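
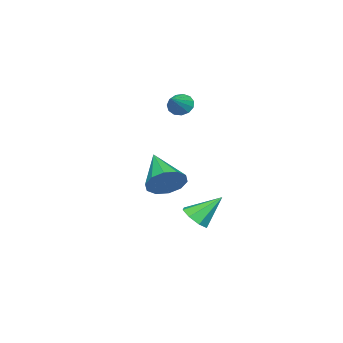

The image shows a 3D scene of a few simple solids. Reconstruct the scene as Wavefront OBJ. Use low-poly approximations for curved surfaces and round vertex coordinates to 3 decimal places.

v -0.808 2.275 -2.304
v -0.254 2.774 -2.389
v -1.452 3.185 -1.156
v -0.703 2.885 -2.728
v -1.214 2.638 -2.82
v -1.487 2.179 -2.609
v -1.362 1.776 -2.219
v -0.913 1.666 -1.88
v -0.402 1.912 -1.788
v -0.13 2.371 -1.999
v 1.231 2.117 0.308
v 1.948 1.862 0.789
v 0.089 0.803 1.312
v 1.701 2.282 1.057
v 1.275 2.639 1.04
v 0.832 2.796 0.742
v 0.541 2.695 0.279
v 0.515 2.372 -0.173
v 0.761 1.952 -0.442
v 1.188 1.595 -0.424
v 1.63 1.437 -0.127
v 1.921 1.539 0.336
v -2.313 0.66 3.459
v -2.038 0.238 3.115
v -1.287 0.82 4.081
v -1.989 0.539 2.956
v -2.042 0.878 2.957
v -2.182 1.148 3.118
v -2.363 1.264 3.386
v -2.528 1.188 3.678
v -2.624 0.944 3.9
v -2.622 0.61 3.982
v -2.522 0.292 3.898
v -2.355 0.091 3.675
v -2.175 0.071 3.383
f 2 1 4
f 2 4 3
f 4 1 5
f 4 5 3
f 5 1 6
f 5 6 3
f 6 1 7
f 6 7 3
f 7 1 8
f 7 8 3
f 8 1 9
f 8 9 3
f 9 1 10
f 9 10 3
f 10 1 2
f 10 2 3
f 12 11 14
f 12 14 13
f 14 11 15
f 14 15 13
f 15 11 16
f 15 16 13
f 16 11 17
f 16 17 13
f 17 11 18
f 17 18 13
f 18 11 19
f 18 19 13
f 19 11 20
f 19 20 13
f 20 11 21
f 20 21 13
f 21 11 22
f 21 22 13
f 22 11 12
f 22 12 13
f 24 23 26
f 24 26 25
f 26 23 27
f 26 27 25
f 27 23 28
f 27 28 25
f 28 23 29
f 28 29 25
f 29 23 30
f 29 30 25
f 30 23 31
f 30 31 25
f 31 23 32
f 31 32 25
f 32 23 33
f 32 33 25
f 33 23 34
f 33 34 25
f 34 23 35
f 34 35 25
f 35 23 24
f 35 24 25



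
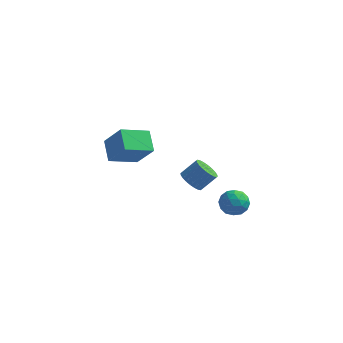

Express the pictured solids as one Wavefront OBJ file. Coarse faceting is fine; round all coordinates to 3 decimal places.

v 4.287 -3.17 -3.343
v 4.703 -3.635 -2.59
v 3.237 -4.345 -3.49
v 3.653 -4.81 -2.737
v 3.158 -3.98 -2.586
v 3.807 -3.254 -2.495
v 4.133 -4.726 -3.585
v 4.782 -4 -3.494
v 4.607 -4.597 -2.739
v 4.005 -4.136 -2.122
v 3.935 -3.844 -3.958
v 3.333 -3.383 -3.341
v 4.587 -3.3 -2.954
v 3.353 -4.68 -3.126
v 3.062 -4.193 -3.038
v 3.307 -4.466 -2.595
v 4.061 -3.075 -2.898
v 4.305 -3.349 -2.455
v 3.397 -3.552 -2.453
v 3.635 -4.631 -3.625
v 3.879 -4.905 -3.182
v 4.633 -3.514 -3.485
v 4.878 -3.787 -3.042
v 4.543 -4.428 -3.627
v 4.775 -4.138 -2.599
v 4.158 -4.829 -2.685
v 4.44 -4.779 -3.183
v 4.822 -4.353 -3.13
v 4.421 -3.867 -2.236
v 3.804 -4.558 -2.322
v 3.513 -4.07 -2.234
v 3.895 -3.643 -2.18
v 4.365 -4.433 -2.324
v 4.136 -3.422 -3.758
v 3.519 -4.113 -3.844
v 4.045 -4.337 -3.9
v 4.427 -3.91 -3.846
v 3.782 -3.151 -3.395
v 3.165 -3.842 -3.481
v 3.118 -3.627 -2.95
v 3.5 -3.201 -2.897
v 3.575 -3.547 -3.756
v -3.246 -2.757 -0.758
v -3.94 -1.556 0.098
v -4.492 -2.306 -2.4
v -5.186 -1.105 -1.544
v -1.854 -1.455 -1.456
v -2.548 -0.254 -0.6
v -3.1 -1.004 -3.098
v -3.794 0.197 -2.242
v 1.033 -3.12 -2.432
v 1.477 -3.866 -2.372
v 2.29 -3.306 -1.408
v 1.847 -2.56 -1.468
v 1.652 -3.705 -2.614
v 2.465 -3.144 -1.65
v 1.733 -3.454 -2.828
v 2.546 -2.894 -1.864
v 1.707 -3.152 -2.982
v 2.52 -2.592 -2.017
v 1.579 -2.846 -3.052
v 2.392 -2.286 -2.088
v 1.368 -2.581 -3.027
v 2.181 -2.021 -2.063
v 1.106 -2.398 -2.913
v 1.919 -1.838 -1.948
v 0.833 -2.326 -2.725
v 1.646 -1.765 -1.76
v 0.59 -2.374 -2.492
v 1.403 -1.814 -1.528
v 0.415 -2.536 -2.25
v 1.228 -1.975 -1.286
v 0.334 -2.786 -2.036
v 1.147 -2.226 -1.072
v 0.36 -3.088 -1.883
v 1.173 -2.528 -0.918
v 0.488 -3.394 -1.812
v 1.301 -2.834 -0.848
v 0.699 -3.659 -1.837
v 1.512 -3.099 -0.873
v 0.961 -3.842 -1.952
v 1.774 -3.282 -0.987
v 1.234 -3.915 -2.14
v 2.047 -3.354 -1.175
f 1 38 17
f 38 12 41
f 17 41 6
f 38 41 17
f 1 17 13
f 17 6 18
f 13 18 2
f 17 18 13
f 1 13 22
f 13 2 23
f 22 23 8
f 13 23 22
f 1 22 34
f 22 8 37
f 34 37 11
f 22 37 34
f 1 34 38
f 34 11 42
f 38 42 12
f 34 42 38
f 2 18 29
f 18 6 32
f 29 32 10
f 18 32 29
f 6 41 19
f 41 12 40
f 19 40 5
f 41 40 19
f 12 42 39
f 42 11 35
f 39 35 3
f 42 35 39
f 11 37 36
f 37 8 24
f 36 24 7
f 37 24 36
f 8 23 28
f 23 2 25
f 28 25 9
f 23 25 28
f 4 30 16
f 30 10 31
f 16 31 5
f 30 31 16
f 4 16 14
f 16 5 15
f 14 15 3
f 16 15 14
f 4 14 21
f 14 3 20
f 21 20 7
f 14 20 21
f 4 21 26
f 21 7 27
f 26 27 9
f 21 27 26
f 4 26 30
f 26 9 33
f 30 33 10
f 26 33 30
f 5 31 19
f 31 10 32
f 19 32 6
f 31 32 19
f 3 15 39
f 15 5 40
f 39 40 12
f 15 40 39
f 7 20 36
f 20 3 35
f 36 35 11
f 20 35 36
f 9 27 28
f 27 7 24
f 28 24 8
f 27 24 28
f 10 33 29
f 33 9 25
f 29 25 2
f 33 25 29
f 44 46 43
f 47 44 43
f 43 46 45
f 45 47 43
f 44 50 46
f 48 44 47
f 48 50 44
f 46 50 45
f 49 47 45
f 45 50 49
f 49 48 47
f 50 48 49
f 52 51 55
f 52 55 53
f 53 55 56
f 53 56 54
f 55 51 57
f 55 57 56
f 56 57 58
f 56 58 54
f 57 51 59
f 57 59 58
f 58 59 60
f 58 60 54
f 59 51 61
f 59 61 60
f 60 61 62
f 60 62 54
f 61 51 63
f 61 63 62
f 62 63 64
f 62 64 54
f 63 51 65
f 63 65 64
f 64 65 66
f 64 66 54
f 65 51 67
f 65 67 66
f 66 67 68
f 66 68 54
f 67 51 69
f 67 69 68
f 68 69 70
f 68 70 54
f 69 51 71
f 69 71 70
f 70 71 72
f 70 72 54
f 71 51 73
f 71 73 72
f 72 73 74
f 72 74 54
f 73 51 75
f 73 75 74
f 74 75 76
f 74 76 54
f 75 51 77
f 75 77 76
f 76 77 78
f 76 78 54
f 77 51 79
f 77 79 78
f 78 79 80
f 78 80 54
f 79 51 81
f 79 81 80
f 80 81 82
f 80 82 54
f 81 51 83
f 81 83 82
f 82 83 84
f 82 84 54
f 83 51 52
f 83 52 84
f 84 52 53
f 84 53 54



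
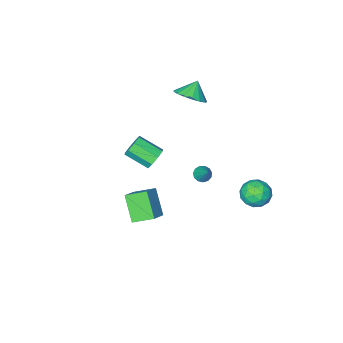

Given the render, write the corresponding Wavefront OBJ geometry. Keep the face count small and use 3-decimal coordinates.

v -2.739 -0.76 -3.924
v -2.529 -0.409 -4.292
v -2.441 0.22 -2.816
v -2.83 -0.342 -4.27
v -3.103 -0.408 -4.138
v -3.26 -0.585 -3.939
v -3.252 -0.819 -3.735
v -3.081 -1.033 -3.591
v -2.801 -1.161 -3.553
v -2.502 -1.162 -3.633
v -2.278 -1.035 -3.806
v -2.2 -0.821 -4.016
v -2.294 -0.588 -4.197
v 2.239 2.026 2.36
v 2.573 1.867 1.753
v 3.315 0.754 2.454
v 2.981 0.914 3.06
v 2.843 2.234 2.05
v 3.585 1.121 2.75
v 2.76 2.479 2.527
v 3.502 1.366 3.228
v 2.371 2.459 2.907
v 3.113 1.346 3.608
v 1.905 2.186 2.966
v 2.647 1.073 3.667
v 1.635 1.819 2.67
v 2.377 0.706 3.37
v 1.718 1.574 2.192
v 2.46 0.461 2.893
v 2.107 1.594 1.812
v 2.849 0.481 2.513
v -3.393 3.925 -3.437
v -2.618 3.531 -3.036
v -4.302 3.089 -2.504
v -3.527 2.695 -2.103
v -3.724 3.619 -1.956
v -3.162 4.136 -2.533
v -3.758 2.484 -3.007
v -3.196 3.001 -3.584
v -2.844 2.64 -2.771
v -2.823 3.342 -2.121
v -4.097 3.278 -3.419
v -4.076 3.98 -2.769
v -2.926 3.802 -3.319
v -3.994 2.818 -2.221
v -4.11 3.362 -2.135
v -3.655 3.13 -1.899
v -3.245 4.157 -3.023
v -2.79 3.926 -2.787
v -3.44 3.978 -2.152
v -4.13 2.694 -2.753
v -3.675 2.463 -2.517
v -3.265 3.49 -3.641
v -2.81 3.258 -3.405
v -3.48 2.642 -3.388
v -2.603 3.046 -2.927
v -3.138 2.554 -2.378
v -3.273 2.43 -2.91
v -2.943 2.734 -3.249
v -2.591 3.459 -2.545
v -3.125 2.967 -1.996
v -3.241 3.511 -1.91
v -2.91 3.815 -2.249
v -2.724 2.935 -2.389
v -3.795 3.653 -3.544
v -4.329 3.161 -2.995
v -4.01 2.805 -3.291
v -3.679 3.109 -3.63
v -3.782 4.066 -3.162
v -4.317 3.574 -2.613
v -3.977 3.886 -2.291
v -3.647 4.19 -2.63
v -4.196 3.685 -3.151
v 2.92 3.746 -0.737
v 2.639 2.635 0.532
v 3.867 4.346 -0.002
v 3.586 3.234 1.267
v 3.794 2.966 -1.227
v 3.513 1.854 0.042
v 4.741 3.565 -0.492
v 4.46 2.454 0.777
v -2.368 -1.501 2.709
v -1.625 -2.023 3.128
v -3.032 -1.739 3.591
v -1.561 -1.58 3.295
v -1.683 -1.118 3.328
v -1.961 -0.744 3.22
v -2.332 -0.543 2.994
v -2.712 -0.562 2.703
v -3.012 -0.796 2.413
v -3.165 -1.191 2.191
v -3.136 -1.658 2.088
v -2.93 -2.088 2.127
v -2.596 -2.384 2.299
v -2.209 -2.478 2.565
v -1.859 -2.348 2.864
f 2 1 4
f 2 4 3
f 4 1 5
f 4 5 3
f 5 1 6
f 5 6 3
f 6 1 7
f 6 7 3
f 7 1 8
f 7 8 3
f 8 1 9
f 8 9 3
f 9 1 10
f 9 10 3
f 10 1 11
f 10 11 3
f 11 1 12
f 11 12 3
f 12 1 13
f 12 13 3
f 13 1 2
f 13 2 3
f 15 14 18
f 15 18 16
f 16 18 19
f 16 19 17
f 18 14 20
f 18 20 19
f 19 20 21
f 19 21 17
f 20 14 22
f 20 22 21
f 21 22 23
f 21 23 17
f 22 14 24
f 22 24 23
f 23 24 25
f 23 25 17
f 24 14 26
f 24 26 25
f 25 26 27
f 25 27 17
f 26 14 28
f 26 28 27
f 27 28 29
f 27 29 17
f 28 14 30
f 28 30 29
f 29 30 31
f 29 31 17
f 30 14 15
f 30 15 31
f 31 15 16
f 31 16 17
f 32 69 48
f 69 43 72
f 48 72 37
f 69 72 48
f 32 48 44
f 48 37 49
f 44 49 33
f 48 49 44
f 32 44 53
f 44 33 54
f 53 54 39
f 44 54 53
f 32 53 65
f 53 39 68
f 65 68 42
f 53 68 65
f 32 65 69
f 65 42 73
f 69 73 43
f 65 73 69
f 33 49 60
f 49 37 63
f 60 63 41
f 49 63 60
f 37 72 50
f 72 43 71
f 50 71 36
f 72 71 50
f 43 73 70
f 73 42 66
f 70 66 34
f 73 66 70
f 42 68 67
f 68 39 55
f 67 55 38
f 68 55 67
f 39 54 59
f 54 33 56
f 59 56 40
f 54 56 59
f 35 61 47
f 61 41 62
f 47 62 36
f 61 62 47
f 35 47 45
f 47 36 46
f 45 46 34
f 47 46 45
f 35 45 52
f 45 34 51
f 52 51 38
f 45 51 52
f 35 52 57
f 52 38 58
f 57 58 40
f 52 58 57
f 35 57 61
f 57 40 64
f 61 64 41
f 57 64 61
f 36 62 50
f 62 41 63
f 50 63 37
f 62 63 50
f 34 46 70
f 46 36 71
f 70 71 43
f 46 71 70
f 38 51 67
f 51 34 66
f 67 66 42
f 51 66 67
f 40 58 59
f 58 38 55
f 59 55 39
f 58 55 59
f 41 64 60
f 64 40 56
f 60 56 33
f 64 56 60
f 75 77 74
f 78 75 74
f 74 77 76
f 76 78 74
f 75 81 77
f 79 75 78
f 79 81 75
f 77 81 76
f 80 78 76
f 76 81 80
f 80 79 78
f 81 79 80
f 83 82 85
f 83 85 84
f 85 82 86
f 85 86 84
f 86 82 87
f 86 87 84
f 87 82 88
f 87 88 84
f 88 82 89
f 88 89 84
f 89 82 90
f 89 90 84
f 90 82 91
f 90 91 84
f 91 82 92
f 91 92 84
f 92 82 93
f 92 93 84
f 93 82 94
f 93 94 84
f 94 82 95
f 94 95 84
f 95 82 96
f 95 96 84
f 96 82 83
f 96 83 84



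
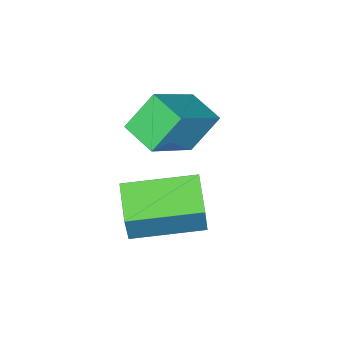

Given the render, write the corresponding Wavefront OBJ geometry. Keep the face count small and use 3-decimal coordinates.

v -0.777 1.757 -1.258
v -0.377 1.991 -0
v -0.082 2.487 -1.615
v 0.318 2.722 -0.358
v 0.502 0.458 -1.422
v 0.902 0.693 -0.165
v 1.197 1.189 -1.78
v 1.597 1.423 -0.522
v -1.917 0.579 0.929
v -0.501 0.558 2.057
v -1.755 1.517 0.743
v -0.339 1.496 1.87
v -1.221 0.284 0.05
v 0.195 0.263 1.177
v -1.059 1.222 -0.137
v 0.357 1.201 0.991
f 2 4 1
f 5 2 1
f 1 4 3
f 3 5 1
f 2 8 4
f 6 2 5
f 6 8 2
f 4 8 3
f 7 5 3
f 3 8 7
f 7 6 5
f 8 6 7
f 10 12 9
f 13 10 9
f 9 12 11
f 11 13 9
f 10 16 12
f 14 10 13
f 14 16 10
f 12 16 11
f 15 13 11
f 11 16 15
f 15 14 13
f 16 14 15



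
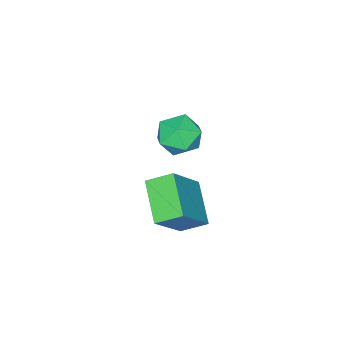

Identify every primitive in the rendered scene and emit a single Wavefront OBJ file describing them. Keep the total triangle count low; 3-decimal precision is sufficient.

v 3.121 0.641 0.017
v 2.177 -0.614 0.856
v 2.537 1.414 0.516
v 1.593 0.159 1.355
v 4.487 0.661 1.585
v 3.543 -0.594 2.424
v 3.903 1.434 2.084
v 2.959 0.179 2.923
v -0.832 -1.772 1.26
v -0.075 -2.28 1.642
v -0.905 -2.8 0.038
v -0.148 -3.308 0.42
v -1.025 -3.312 0.875
v -0.98 -2.676 1.63
v 0 -2.404 0.05
v 0.045 -1.768 0.805
v 0.439 -2.67 0.894
v -0.195 -3.231 1.404
v -0.785 -1.849 0.276
v -1.419 -2.41 0.786
f 2 4 1
f 5 2 1
f 1 4 3
f 3 5 1
f 2 8 4
f 6 2 5
f 6 8 2
f 4 8 3
f 7 5 3
f 3 8 7
f 7 6 5
f 8 6 7
f 9 20 14
f 9 14 10
f 9 10 16
f 9 16 19
f 9 19 20
f 10 14 18
f 14 20 13
f 20 19 11
f 19 16 15
f 16 10 17
f 12 18 13
f 12 13 11
f 12 11 15
f 12 15 17
f 12 17 18
f 13 18 14
f 11 13 20
f 15 11 19
f 17 15 16
f 18 17 10



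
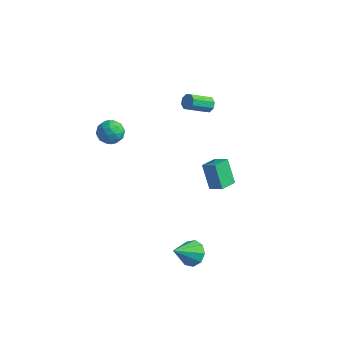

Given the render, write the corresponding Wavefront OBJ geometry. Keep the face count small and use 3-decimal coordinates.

v 4.054 -2.895 -3.476
v 4.42 -2.465 -2.895
v 3.626 -4.085 -2.324
v 3.889 -2.314 -2.937
v 3.435 -2.435 -3.23
v 3.27 -2.771 -3.639
v 3.473 -3.166 -3.971
v 3.947 -3.434 -4.072
v 4.472 -3.45 -3.893
v 4.801 -3.206 -3.52
v 4.78 -2.817 -3.126
v 0.518 4.516 1.413
v 0.882 4.564 1.78
v 0.207 3.473 2.595
v -0.158 3.424 2.227
v 0.57 4.804 1.842
v -0.105 3.713 2.657
v 0.228 4.874 1.653
v -0.448 3.783 2.467
v 0.055 4.735 1.322
v -0.621 3.644 2.137
v 0.153 4.467 1.045
v -0.522 3.376 1.86
v 0.465 4.227 0.983
v -0.21 3.136 1.798
v 0.808 4.157 1.173
v 0.132 3.066 1.987
v 0.981 4.296 1.503
v 0.305 3.205 2.318
v -2.764 -0.99 2.416
v -2.324 -0.938 3.094
v -1.756 -1.562 1.806
v -1.316 -1.51 2.484
v -1.948 -2.015 2.449
v -2.571 -1.661 2.826
v -1.509 -0.839 2.074
v -2.132 -0.485 2.451
v -1.548 -0.845 2.882
v -1.82 -1.571 3.114
v -2.26 -0.929 1.786
v -2.532 -1.655 2.018
v -2.633 -0.914 2.809
v -1.447 -1.586 2.091
v -1.819 -1.883 2.071
v -1.561 -1.852 2.469
v -2.778 -1.339 2.651
v -2.519 -1.308 3.05
v -2.298 -1.941 2.67
v -1.561 -1.192 1.85
v -1.302 -1.161 2.249
v -2.519 -0.648 2.431
v -2.261 -0.617 2.829
v -1.782 -0.559 2.23
v -1.918 -0.829 3.083
v -1.325 -1.165 2.724
v -1.439 -0.77 2.483
v -1.805 -0.563 2.705
v -2.078 -1.256 3.219
v -1.485 -1.592 2.86
v -1.857 -1.888 2.84
v -2.223 -1.681 3.062
v -1.622 -1.201 3.095
v -2.595 -0.908 2.04
v -2.002 -1.244 1.681
v -1.857 -0.819 1.838
v -2.223 -0.612 2.06
v -2.755 -1.335 2.176
v -2.162 -1.671 1.817
v -2.275 -1.937 2.195
v -2.641 -1.73 2.417
v -2.458 -1.299 1.805
v 2.034 2.201 -3.479
v 1.279 2.654 -2.119
v 2.215 3.257 -3.73
v 1.46 3.709 -2.37
v 2.86 2.171 -3.01
v 2.105 2.623 -1.65
v 3.041 3.226 -3.261
v 2.286 3.679 -1.901
f 2 1 4
f 2 4 3
f 4 1 5
f 4 5 3
f 5 1 6
f 5 6 3
f 6 1 7
f 6 7 3
f 7 1 8
f 7 8 3
f 8 1 9
f 8 9 3
f 9 1 10
f 9 10 3
f 10 1 11
f 10 11 3
f 11 1 2
f 11 2 3
f 13 12 16
f 13 16 14
f 14 16 17
f 14 17 15
f 16 12 18
f 16 18 17
f 17 18 19
f 17 19 15
f 18 12 20
f 18 20 19
f 19 20 21
f 19 21 15
f 20 12 22
f 20 22 21
f 21 22 23
f 21 23 15
f 22 12 24
f 22 24 23
f 23 24 25
f 23 25 15
f 24 12 26
f 24 26 25
f 25 26 27
f 25 27 15
f 26 12 28
f 26 28 27
f 27 28 29
f 27 29 15
f 28 12 13
f 28 13 29
f 29 13 14
f 29 14 15
f 30 67 46
f 67 41 70
f 46 70 35
f 67 70 46
f 30 46 42
f 46 35 47
f 42 47 31
f 46 47 42
f 30 42 51
f 42 31 52
f 51 52 37
f 42 52 51
f 30 51 63
f 51 37 66
f 63 66 40
f 51 66 63
f 30 63 67
f 63 40 71
f 67 71 41
f 63 71 67
f 31 47 58
f 47 35 61
f 58 61 39
f 47 61 58
f 35 70 48
f 70 41 69
f 48 69 34
f 70 69 48
f 41 71 68
f 71 40 64
f 68 64 32
f 71 64 68
f 40 66 65
f 66 37 53
f 65 53 36
f 66 53 65
f 37 52 57
f 52 31 54
f 57 54 38
f 52 54 57
f 33 59 45
f 59 39 60
f 45 60 34
f 59 60 45
f 33 45 43
f 45 34 44
f 43 44 32
f 45 44 43
f 33 43 50
f 43 32 49
f 50 49 36
f 43 49 50
f 33 50 55
f 50 36 56
f 55 56 38
f 50 56 55
f 33 55 59
f 55 38 62
f 59 62 39
f 55 62 59
f 34 60 48
f 60 39 61
f 48 61 35
f 60 61 48
f 32 44 68
f 44 34 69
f 68 69 41
f 44 69 68
f 36 49 65
f 49 32 64
f 65 64 40
f 49 64 65
f 38 56 57
f 56 36 53
f 57 53 37
f 56 53 57
f 39 62 58
f 62 38 54
f 58 54 31
f 62 54 58
f 73 75 72
f 76 73 72
f 72 75 74
f 74 76 72
f 73 79 75
f 77 73 76
f 77 79 73
f 75 79 74
f 78 76 74
f 74 79 78
f 78 77 76
f 79 77 78



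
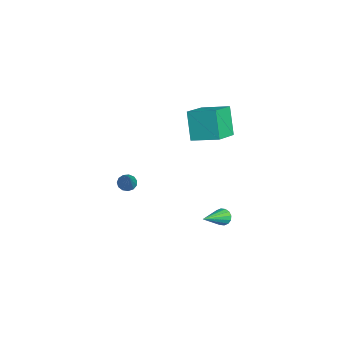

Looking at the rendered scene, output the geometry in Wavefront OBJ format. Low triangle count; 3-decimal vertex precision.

v 3.393 4.079 -2.965
v 3.652 4.487 -2.722
v 4.547 2.781 -2.015
v 3.44 4.423 -2.551
v 3.215 4.268 -2.491
v 3.039 4.062 -2.558
v 2.957 3.861 -2.734
v 2.992 3.718 -2.972
v 3.134 3.672 -3.208
v 3.346 3.735 -3.378
v 3.571 3.891 -3.439
v 3.747 4.097 -3.372
v 3.829 4.298 -3.196
v 3.794 4.441 -2.958
v 2.456 -0.801 -0.185
v 2.803 -0.528 -0.478
v 3.824 -0.919 1.325
v 2.648 -0.326 -0.321
v 2.432 -0.275 -0.122
v 2.224 -0.391 0.058
v 2.089 -0.637 0.161
v 2.071 -0.935 0.154
v 2.175 -1.19 0.039
v 2.369 -1.322 -0.146
v 2.59 -1.288 -0.344
v 2.769 -1.1 -0.491
v 2.848 -0.816 -0.541
v 1.784 3.458 2.428
v 0.876 3.44 4.017
v 2.565 4.788 2.89
v 1.657 4.77 4.479
v 3.123 2.41 3.181
v 2.215 2.392 4.77
v 3.904 3.74 3.643
v 2.996 3.722 5.232
f 2 1 4
f 2 4 3
f 4 1 5
f 4 5 3
f 5 1 6
f 5 6 3
f 6 1 7
f 6 7 3
f 7 1 8
f 7 8 3
f 8 1 9
f 8 9 3
f 9 1 10
f 9 10 3
f 10 1 11
f 10 11 3
f 11 1 12
f 11 12 3
f 12 1 13
f 12 13 3
f 13 1 14
f 13 14 3
f 14 1 2
f 14 2 3
f 16 15 18
f 16 18 17
f 18 15 19
f 18 19 17
f 19 15 20
f 19 20 17
f 20 15 21
f 20 21 17
f 21 15 22
f 21 22 17
f 22 15 23
f 22 23 17
f 23 15 24
f 23 24 17
f 24 15 25
f 24 25 17
f 25 15 26
f 25 26 17
f 26 15 27
f 26 27 17
f 27 15 16
f 27 16 17
f 29 31 28
f 32 29 28
f 28 31 30
f 30 32 28
f 29 35 31
f 33 29 32
f 33 35 29
f 31 35 30
f 34 32 30
f 30 35 34
f 34 33 32
f 35 33 34



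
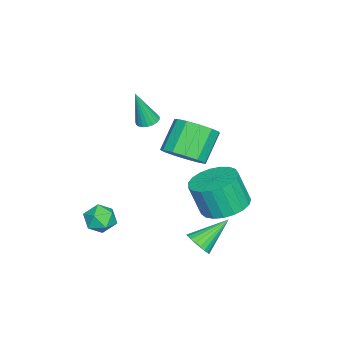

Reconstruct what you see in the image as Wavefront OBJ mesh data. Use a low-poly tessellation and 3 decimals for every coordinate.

v 0.735 0.867 -3.762
v 1.084 1.362 -3.894
v -0.215 1.793 -2.798
v 0.905 1.371 -4.08
v 0.696 1.294 -4.21
v 0.495 1.142 -4.263
v 0.334 0.943 -4.229
v 0.243 0.731 -4.115
v 0.237 0.542 -3.939
v 0.317 0.409 -3.733
v 0.47 0.356 -3.532
v 0.667 0.391 -3.371
v 0.877 0.508 -3.277
v 1.062 0.687 -3.267
v 1.19 0.897 -3.343
v 1.24 1.103 -3.491
v 1.202 1.267 -3.686
v -0.141 -0.005 0.473
v 0.533 0.297 1.038
v -0.505 0.528 2.152
v -1.179 0.225 1.587
v 0.353 0.719 0.784
v -0.685 0.949 1.898
v 0.016 0.911 0.431
v -1.021 1.141 1.545
v -0.37 0.811 0.091
v -1.408 1.042 1.205
v -0.684 0.453 -0.127
v -1.722 0.683 0.987
v -0.826 -0.051 -0.155
v -1.863 0.179 0.959
v -0.75 -0.54 0.016
v -1.788 -0.31 1.131
v -0.481 -0.859 0.333
v -1.519 -0.629 1.447
v -0.104 -0.908 0.694
v -1.142 -0.678 1.808
v 0.261 -0.669 0.985
v -0.777 -0.439 2.099
v 0.498 -0.22 1.113
v -0.539 0.01 2.227
v 1.302 -2.37 -2.285
v 1.809 -2.441 -2.8
v 0.731 -3.299 -2.72
v 1.238 -3.37 -3.235
v 1.401 -3.511 -2.542
v 1.755 -2.937 -2.273
v 0.785 -2.803 -3.247
v 1.139 -2.229 -2.978
v 1.49 -2.708 -3.394
v 1.87 -3.146 -2.958
v 0.67 -2.594 -2.562
v 1.05 -3.032 -2.126
v -3.928 -2.719 -0.433
v -3.624 -3.101 -0.58
v -3.652 -3.141 1.233
v -3.487 -2.94 -0.562
v -3.426 -2.741 -0.521
v -3.453 -2.538 -0.466
v -3.561 -2.366 -0.404
v -3.733 -2.256 -0.348
v -3.939 -2.225 -0.306
v -4.142 -2.28 -0.286
v -4.309 -2.411 -0.291
v -4.41 -2.595 -0.321
v -4.428 -2.8 -0.37
v -4.359 -2.992 -0.43
v -4.216 -3.136 -0.491
v -4.023 -3.208 -0.541
v -3.813 -3.196 -0.573
v -1.778 1.222 -3.224
v -1.272 2.082 -2.93
v -1.237 1.558 -1.461
v -1.742 0.698 -1.756
v -1.685 2.198 -2.879
v -1.65 1.674 -1.41
v -2.114 2.146 -2.887
v -2.079 1.622 -1.418
v -2.485 1.934 -2.953
v -2.45 1.41 -1.484
v -2.734 1.599 -3.067
v -2.699 1.075 -1.598
v -2.817 1.199 -3.208
v -2.782 0.675 -1.739
v -2.721 0.802 -3.351
v -2.685 0.279 -1.882
v -2.461 0.479 -3.473
v -2.426 -0.045 -2.004
v -2.084 0.283 -3.552
v -2.048 -0.24 -2.083
v -1.653 0.25 -3.574
v -1.618 -0.273 -2.105
v -1.244 0.385 -3.536
v -1.208 -0.138 -2.067
v -0.927 0.665 -3.444
v -0.892 0.141 -1.975
v -0.757 1.041 -3.314
v -0.722 0.517 -1.845
v -0.764 1.448 -3.168
v -0.729 0.924 -1.699
v -0.946 1.816 -3.033
v -0.911 1.292 -1.564
f 2 1 4
f 2 4 3
f 4 1 5
f 4 5 3
f 5 1 6
f 5 6 3
f 6 1 7
f 6 7 3
f 7 1 8
f 7 8 3
f 8 1 9
f 8 9 3
f 9 1 10
f 9 10 3
f 10 1 11
f 10 11 3
f 11 1 12
f 11 12 3
f 12 1 13
f 12 13 3
f 13 1 14
f 13 14 3
f 14 1 15
f 14 15 3
f 15 1 16
f 15 16 3
f 16 1 17
f 16 17 3
f 17 1 2
f 17 2 3
f 19 18 22
f 19 22 20
f 20 22 23
f 20 23 21
f 22 18 24
f 22 24 23
f 23 24 25
f 23 25 21
f 24 18 26
f 24 26 25
f 25 26 27
f 25 27 21
f 26 18 28
f 26 28 27
f 27 28 29
f 27 29 21
f 28 18 30
f 28 30 29
f 29 30 31
f 29 31 21
f 30 18 32
f 30 32 31
f 31 32 33
f 31 33 21
f 32 18 34
f 32 34 33
f 33 34 35
f 33 35 21
f 34 18 36
f 34 36 35
f 35 36 37
f 35 37 21
f 36 18 38
f 36 38 37
f 37 38 39
f 37 39 21
f 38 18 40
f 38 40 39
f 39 40 41
f 39 41 21
f 40 18 19
f 40 19 41
f 41 19 20
f 41 20 21
f 42 53 47
f 42 47 43
f 42 43 49
f 42 49 52
f 42 52 53
f 43 47 51
f 47 53 46
f 53 52 44
f 52 49 48
f 49 43 50
f 45 51 46
f 45 46 44
f 45 44 48
f 45 48 50
f 45 50 51
f 46 51 47
f 44 46 53
f 48 44 52
f 50 48 49
f 51 50 43
f 55 54 57
f 55 57 56
f 57 54 58
f 57 58 56
f 58 54 59
f 58 59 56
f 59 54 60
f 59 60 56
f 60 54 61
f 60 61 56
f 61 54 62
f 61 62 56
f 62 54 63
f 62 63 56
f 63 54 64
f 63 64 56
f 64 54 65
f 64 65 56
f 65 54 66
f 65 66 56
f 66 54 67
f 66 67 56
f 67 54 68
f 67 68 56
f 68 54 69
f 68 69 56
f 69 54 70
f 69 70 56
f 70 54 55
f 70 55 56
f 72 71 75
f 72 75 73
f 73 75 76
f 73 76 74
f 75 71 77
f 75 77 76
f 76 77 78
f 76 78 74
f 77 71 79
f 77 79 78
f 78 79 80
f 78 80 74
f 79 71 81
f 79 81 80
f 80 81 82
f 80 82 74
f 81 71 83
f 81 83 82
f 82 83 84
f 82 84 74
f 83 71 85
f 83 85 84
f 84 85 86
f 84 86 74
f 85 71 87
f 85 87 86
f 86 87 88
f 86 88 74
f 87 71 89
f 87 89 88
f 88 89 90
f 88 90 74
f 89 71 91
f 89 91 90
f 90 91 92
f 90 92 74
f 91 71 93
f 91 93 92
f 92 93 94
f 92 94 74
f 93 71 95
f 93 95 94
f 94 95 96
f 94 96 74
f 95 71 97
f 95 97 96
f 96 97 98
f 96 98 74
f 97 71 99
f 97 99 98
f 98 99 100
f 98 100 74
f 99 71 101
f 99 101 100
f 100 101 102
f 100 102 74
f 101 71 72
f 101 72 102
f 102 72 73
f 102 73 74



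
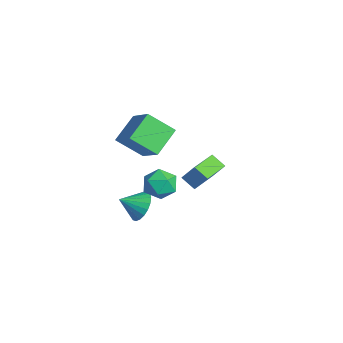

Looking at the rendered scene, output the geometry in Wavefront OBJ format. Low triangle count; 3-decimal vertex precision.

v -0.305 0.006 -3.912
v 0.076 0.49 -3.024
v -0.475 -1.226 -3.168
v -0.365 0.57 -2.993
v -0.795 0.553 -3.12
v -1.141 0.441 -3.384
v -1.342 0.254 -3.74
v -1.363 0.024 -4.125
v -1.202 -0.208 -4.474
v -0.885 -0.404 -4.725
v -0.468 -0.529 -4.836
v -0.023 -0.561 -4.787
v 0.374 -0.495 -4.587
v 0.653 -0.342 -4.27
v 0.767 -0.129 -3.891
v 0.695 0.107 -3.516
v 0.451 0.326 -3.209
v -0.488 1.25 2
v -1.107 -0.139 3.205
v 1.266 1.559 3.256
v 0.648 0.17 4.461
v 0.492 -0.09 0.959
v -0.126 -1.479 2.164
v 2.247 0.219 2.215
v 1.628 -1.17 3.42
v 0.023 2.303 -1.758
v 0.512 2.897 -0.661
v -1.333 3.825 -1.976
v -0.844 4.418 -0.879
v 0.724 2.842 -2.361
v 1.213 3.435 -1.264
v -0.632 4.363 -2.579
v -0.143 4.957 -1.482
v 1.892 1.382 -0.066
v 2.72 1.088 -0.717
v 1.18 -0.228 -0.243
v 2.008 -0.522 -0.894
v 2.185 -0.347 0.17
v 2.626 0.648 0.28
v 1.274 0.212 -1.24
v 1.715 1.207 -1.13
v 2.338 0.364 -1.443
v 2.901 0.019 -0.571
v 0.999 0.841 -0.389
v 1.562 0.496 0.483
f 2 1 4
f 2 4 3
f 4 1 5
f 4 5 3
f 5 1 6
f 5 6 3
f 6 1 7
f 6 7 3
f 7 1 8
f 7 8 3
f 8 1 9
f 8 9 3
f 9 1 10
f 9 10 3
f 10 1 11
f 10 11 3
f 11 1 12
f 11 12 3
f 12 1 13
f 12 13 3
f 13 1 14
f 13 14 3
f 14 1 15
f 14 15 3
f 15 1 16
f 15 16 3
f 16 1 17
f 16 17 3
f 17 1 2
f 17 2 3
f 19 21 18
f 22 19 18
f 18 21 20
f 20 22 18
f 19 25 21
f 23 19 22
f 23 25 19
f 21 25 20
f 24 22 20
f 20 25 24
f 24 23 22
f 25 23 24
f 27 29 26
f 30 27 26
f 26 29 28
f 28 30 26
f 27 33 29
f 31 27 30
f 31 33 27
f 29 33 28
f 32 30 28
f 28 33 32
f 32 31 30
f 33 31 32
f 34 45 39
f 34 39 35
f 34 35 41
f 34 41 44
f 34 44 45
f 35 39 43
f 39 45 38
f 45 44 36
f 44 41 40
f 41 35 42
f 37 43 38
f 37 38 36
f 37 36 40
f 37 40 42
f 37 42 43
f 38 43 39
f 36 38 45
f 40 36 44
f 42 40 41
f 43 42 35



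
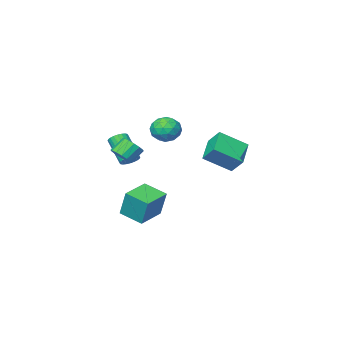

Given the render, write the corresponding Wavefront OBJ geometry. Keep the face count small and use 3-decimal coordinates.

v -4.02 0.072 -0.454
v -5.316 -1.157 0.445
v -4.219 1.003 0.531
v -5.515 -0.227 1.431
v -2.405 -0.793 0.689
v -3.701 -2.023 1.589
v -2.604 0.137 1.675
v -3.9 -1.092 2.574
v 4.23 0.287 2.473
v 4.774 0.203 3.039
v 3.935 0.249 3.853
v 3.39 0.333 3.287
v 4.741 0.607 2.983
v 3.902 0.652 3.797
v 4.572 0.925 2.79
v 3.732 0.97 3.604
v 4.31 1.072 2.512
v 3.471 1.118 3.326
v 4.027 1.009 2.224
v 3.188 1.054 3.038
v 3.798 0.752 2.002
v 2.959 0.798 2.816
v 3.685 0.371 1.907
v 2.846 0.417 2.721
v 3.718 -0.032 1.963
v 2.879 0.013 2.777
v 3.888 -0.35 2.156
v 3.048 -0.305 2.97
v 4.149 -0.498 2.434
v 3.31 -0.452 3.248
v 4.432 -0.434 2.722
v 3.593 -0.389 3.536
v 4.661 -0.178 2.944
v 3.822 -0.132 3.758
v 1.336 -2.291 -2.817
v 1.328 -1.616 -0.945
v 0.71 -0.806 -3.356
v 0.702 -0.13 -1.484
v 3.158 -1.61 -3.056
v 3.15 -0.934 -1.184
v 2.532 -0.124 -3.595
v 2.524 0.551 -1.723
v -1.066 -1.39 3.637
v -0.396 -0.706 4.071
v 0.216 -2.094 2.769
v 0.886 -1.41 3.203
v 0.443 -2.159 3.793
v -0.349 -1.724 4.33
v 0.169 -1.076 2.51
v -0.623 -0.641 3.047
v 0.367 -0.512 3.375
v 0.537 -1.181 4.168
v -0.717 -1.619 2.672
v -0.547 -2.288 3.465
v -0.844 -0.986 3.93
v 0.664 -1.814 2.91
v 0.404 -2.254 3.256
v 0.797 -1.852 3.512
v -0.816 -1.585 4.082
v -0.422 -1.182 4.338
v 0.071 -2.037 4.174
v 0.242 -1.618 2.502
v 0.636 -1.215 2.758
v -0.977 -0.948 3.328
v -0.584 -0.546 3.584
v -0.251 -0.763 2.666
v -0.001 -0.47 3.776
v 0.752 -0.884 3.266
v 0.331 -0.687 2.859
v -0.135 -0.432 3.174
v 0.098 -0.863 4.243
v 0.852 -1.277 3.732
v 0.592 -1.718 4.079
v 0.126 -1.462 4.394
v 0.547 -0.749 3.833
v -1.032 -1.523 3.108
v -0.278 -1.937 2.597
v -0.306 -1.338 2.446
v -0.772 -1.082 2.761
v -0.932 -1.916 3.574
v -0.179 -2.33 3.064
v -0.045 -2.368 3.666
v -0.511 -2.113 3.981
v -0.727 -2.051 3.007
v 3.019 -0.621 1.647
v 3.298 -0.195 2.066
v 3.261 -1.612 3.533
v 2.981 -2.039 3.113
v 3.048 -0.148 2.105
v 3.011 -1.565 3.572
v 2.793 -0.172 2.075
v 2.756 -1.59 3.542
v 2.573 -0.266 1.979
v 2.536 -1.683 3.446
v 2.421 -0.413 1.833
v 2.384 -1.83 3.3
v 2.359 -0.592 1.658
v 2.322 -2.009 3.125
v 2.398 -0.776 1.482
v 2.361 -2.193 2.949
v 2.532 -0.936 1.331
v 2.495 -2.353 2.798
v 2.739 -1.048 1.227
v 2.702 -2.465 2.694
v 2.989 -1.095 1.188
v 2.952 -2.512 2.655
v 3.244 -1.07 1.218
v 3.207 -2.488 2.685
v 3.464 -0.977 1.314
v 3.427 -2.394 2.781
v 3.616 -0.83 1.46
v 3.579 -2.247 2.927
v 3.678 -0.651 1.635
v 3.641 -2.068 3.102
v 3.639 -0.467 1.811
v 3.602 -1.884 3.278
v 3.505 -0.307 1.962
v 3.468 -1.724 3.429
f 2 4 1
f 5 2 1
f 1 4 3
f 3 5 1
f 2 8 4
f 6 2 5
f 6 8 2
f 4 8 3
f 7 5 3
f 3 8 7
f 7 6 5
f 8 6 7
f 10 9 13
f 10 13 11
f 11 13 14
f 11 14 12
f 13 9 15
f 13 15 14
f 14 15 16
f 14 16 12
f 15 9 17
f 15 17 16
f 16 17 18
f 16 18 12
f 17 9 19
f 17 19 18
f 18 19 20
f 18 20 12
f 19 9 21
f 19 21 20
f 20 21 22
f 20 22 12
f 21 9 23
f 21 23 22
f 22 23 24
f 22 24 12
f 23 9 25
f 23 25 24
f 24 25 26
f 24 26 12
f 25 9 27
f 25 27 26
f 26 27 28
f 26 28 12
f 27 9 29
f 27 29 28
f 28 29 30
f 28 30 12
f 29 9 31
f 29 31 30
f 30 31 32
f 30 32 12
f 31 9 33
f 31 33 32
f 32 33 34
f 32 34 12
f 33 9 10
f 33 10 34
f 34 10 11
f 34 11 12
f 36 38 35
f 39 36 35
f 35 38 37
f 37 39 35
f 36 42 38
f 40 36 39
f 40 42 36
f 38 42 37
f 41 39 37
f 37 42 41
f 41 40 39
f 42 40 41
f 43 80 59
f 80 54 83
f 59 83 48
f 80 83 59
f 43 59 55
f 59 48 60
f 55 60 44
f 59 60 55
f 43 55 64
f 55 44 65
f 64 65 50
f 55 65 64
f 43 64 76
f 64 50 79
f 76 79 53
f 64 79 76
f 43 76 80
f 76 53 84
f 80 84 54
f 76 84 80
f 44 60 71
f 60 48 74
f 71 74 52
f 60 74 71
f 48 83 61
f 83 54 82
f 61 82 47
f 83 82 61
f 54 84 81
f 84 53 77
f 81 77 45
f 84 77 81
f 53 79 78
f 79 50 66
f 78 66 49
f 79 66 78
f 50 65 70
f 65 44 67
f 70 67 51
f 65 67 70
f 46 72 58
f 72 52 73
f 58 73 47
f 72 73 58
f 46 58 56
f 58 47 57
f 56 57 45
f 58 57 56
f 46 56 63
f 56 45 62
f 63 62 49
f 56 62 63
f 46 63 68
f 63 49 69
f 68 69 51
f 63 69 68
f 46 68 72
f 68 51 75
f 72 75 52
f 68 75 72
f 47 73 61
f 73 52 74
f 61 74 48
f 73 74 61
f 45 57 81
f 57 47 82
f 81 82 54
f 57 82 81
f 49 62 78
f 62 45 77
f 78 77 53
f 62 77 78
f 51 69 70
f 69 49 66
f 70 66 50
f 69 66 70
f 52 75 71
f 75 51 67
f 71 67 44
f 75 67 71
f 86 85 89
f 86 89 87
f 87 89 90
f 87 90 88
f 89 85 91
f 89 91 90
f 90 91 92
f 90 92 88
f 91 85 93
f 91 93 92
f 92 93 94
f 92 94 88
f 93 85 95
f 93 95 94
f 94 95 96
f 94 96 88
f 95 85 97
f 95 97 96
f 96 97 98
f 96 98 88
f 97 85 99
f 97 99 98
f 98 99 100
f 98 100 88
f 99 85 101
f 99 101 100
f 100 101 102
f 100 102 88
f 101 85 103
f 101 103 102
f 102 103 104
f 102 104 88
f 103 85 105
f 103 105 104
f 104 105 106
f 104 106 88
f 105 85 107
f 105 107 106
f 106 107 108
f 106 108 88
f 107 85 109
f 107 109 108
f 108 109 110
f 108 110 88
f 109 85 111
f 109 111 110
f 110 111 112
f 110 112 88
f 111 85 113
f 111 113 112
f 112 113 114
f 112 114 88
f 113 85 115
f 113 115 114
f 114 115 116
f 114 116 88
f 115 85 117
f 115 117 116
f 116 117 118
f 116 118 88
f 117 85 86
f 117 86 118
f 118 86 87
f 118 87 88



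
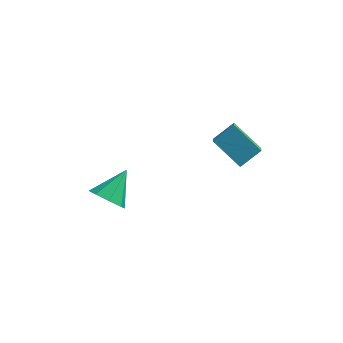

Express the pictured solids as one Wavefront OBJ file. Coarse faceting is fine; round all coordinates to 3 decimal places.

v -1.911 -1.642 -1.547
v -1.234 -1.681 -1.888
v -1.429 -0.558 -0.713
v -1.597 -1.314 -2.156
v -2.144 -1.139 -2.066
v -2.555 -1.258 -1.673
v -2.589 -1.603 -1.205
v -2.226 -1.97 -0.938
v -1.679 -2.145 -1.027
v -1.268 -2.026 -1.421
v 2.836 -0.857 0.82
v 1.727 -0.373 1.62
v 2.716 -0.177 0.242
v 1.607 0.307 1.042
v 3.473 -0.287 1.358
v 2.364 0.197 2.158
v 3.353 0.393 0.78
v 2.244 0.877 1.58
f 2 1 4
f 2 4 3
f 4 1 5
f 4 5 3
f 5 1 6
f 5 6 3
f 6 1 7
f 6 7 3
f 7 1 8
f 7 8 3
f 8 1 9
f 8 9 3
f 9 1 10
f 9 10 3
f 10 1 2
f 10 2 3
f 12 14 11
f 15 12 11
f 11 14 13
f 13 15 11
f 12 18 14
f 16 12 15
f 16 18 12
f 14 18 13
f 17 15 13
f 13 18 17
f 17 16 15
f 18 16 17



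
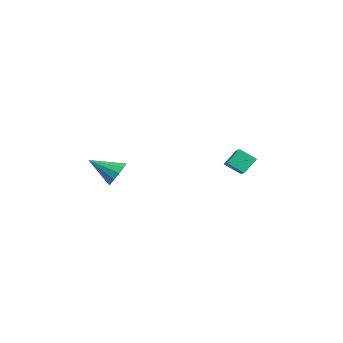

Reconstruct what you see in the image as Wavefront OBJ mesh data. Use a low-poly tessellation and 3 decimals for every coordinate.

v 1.744 -1.896 -2.32
v 2.17 -1.732 -1.712
v 1.076 -3.124 -1.52
v 1.808 -1.508 -1.67
v 1.425 -1.406 -1.834
v 1.144 -1.461 -2.152
v 1.053 -1.653 -2.523
v 1.181 -1.923 -2.83
v 1.488 -2.184 -2.975
v 1.876 -2.354 -2.912
v 2.222 -2.378 -2.661
v 2.416 -2.25 -2.301
v 2.397 -2.009 -1.948
v 1.716 3.288 -2.36
v 2.901 3.047 -1.736
v 1.484 3.982 -1.651
v 2.668 3.742 -1.027
v 2.152 3.998 -2.913
v 3.336 3.758 -2.289
v 1.919 4.693 -2.204
v 3.104 4.452 -1.58
f 2 1 4
f 2 4 3
f 4 1 5
f 4 5 3
f 5 1 6
f 5 6 3
f 6 1 7
f 6 7 3
f 7 1 8
f 7 8 3
f 8 1 9
f 8 9 3
f 9 1 10
f 9 10 3
f 10 1 11
f 10 11 3
f 11 1 12
f 11 12 3
f 12 1 13
f 12 13 3
f 13 1 2
f 13 2 3
f 15 17 14
f 18 15 14
f 14 17 16
f 16 18 14
f 15 21 17
f 19 15 18
f 19 21 15
f 17 21 16
f 20 18 16
f 16 21 20
f 20 19 18
f 21 19 20



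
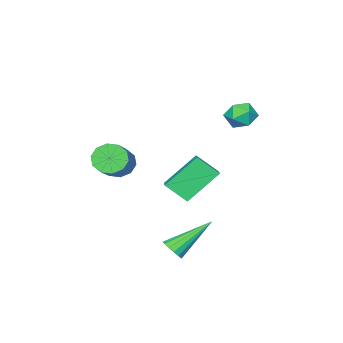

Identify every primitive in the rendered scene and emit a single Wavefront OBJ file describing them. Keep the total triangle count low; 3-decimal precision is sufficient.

v 1.522 -3.89 -1.621
v 2.106 -4.335 -1.986
v 3.561 -3.316 -0.905
v 2.978 -2.87 -0.539
v 2.025 -3.921 -2.268
v 3.481 -2.902 -1.186
v 1.753 -3.495 -2.302
v 3.208 -2.476 -1.22
v 1.392 -3.22 -2.076
v 2.847 -2.201 -0.995
v 1.081 -3.201 -1.676
v 2.537 -2.182 -0.595
v 0.939 -3.444 -1.255
v 2.394 -2.425 -0.174
v 1.019 -3.858 -0.974
v 2.475 -2.839 0.108
v 1.292 -4.284 -0.94
v 2.747 -3.265 0.142
v 1.653 -4.559 -1.165
v 3.108 -3.54 -0.084
v 1.963 -4.578 -1.565
v 3.419 -3.559 -0.484
v -0.244 0.393 -1.333
v 0.224 -0.471 -0.512
v 0.422 1.083 -0.987
v 0.89 0.22 -0.165
v 1.09 -0.2 -2.715
v 1.558 -1.063 -1.893
v 1.756 0.491 -2.368
v 2.224 -0.373 -1.547
v -2.478 0.645 1.353
v -1.761 0.727 1.011
v -2.179 -0.567 1.689
v -1.462 -0.485 1.347
v -1.635 -0.079 2.013
v -1.82 0.67 1.805
v -2.12 -0.51 0.895
v -2.305 0.239 0.687
v -1.54 0.014 0.727
v -1.24 0.279 1.419
v -2.7 -0.119 1.281
v -2.4 0.146 1.973
v 4.004 1.785 -3.887
v 4.343 1.691 -3.426
v 2.416 2.495 -2.573
v 4.401 1.973 -3.508
v 4.353 2.206 -3.692
v 4.211 2.325 -3.928
v 4.014 2.3 -4.153
v 3.814 2.137 -4.307
v 3.666 1.88 -4.348
v 3.607 1.597 -4.265
v 3.656 1.365 -4.081
v 3.797 1.245 -3.845
v 3.995 1.27 -3.62
v 4.194 1.433 -3.467
f 2 1 5
f 2 5 3
f 3 5 6
f 3 6 4
f 5 1 7
f 5 7 6
f 6 7 8
f 6 8 4
f 7 1 9
f 7 9 8
f 8 9 10
f 8 10 4
f 9 1 11
f 9 11 10
f 10 11 12
f 10 12 4
f 11 1 13
f 11 13 12
f 12 13 14
f 12 14 4
f 13 1 15
f 13 15 14
f 14 15 16
f 14 16 4
f 15 1 17
f 15 17 16
f 16 17 18
f 16 18 4
f 17 1 19
f 17 19 18
f 18 19 20
f 18 20 4
f 19 1 21
f 19 21 20
f 20 21 22
f 20 22 4
f 21 1 2
f 21 2 22
f 22 2 3
f 22 3 4
f 24 26 23
f 27 24 23
f 23 26 25
f 25 27 23
f 24 30 26
f 28 24 27
f 28 30 24
f 26 30 25
f 29 27 25
f 25 30 29
f 29 28 27
f 30 28 29
f 31 42 36
f 31 36 32
f 31 32 38
f 31 38 41
f 31 41 42
f 32 36 40
f 36 42 35
f 42 41 33
f 41 38 37
f 38 32 39
f 34 40 35
f 34 35 33
f 34 33 37
f 34 37 39
f 34 39 40
f 35 40 36
f 33 35 42
f 37 33 41
f 39 37 38
f 40 39 32
f 44 43 46
f 44 46 45
f 46 43 47
f 46 47 45
f 47 43 48
f 47 48 45
f 48 43 49
f 48 49 45
f 49 43 50
f 49 50 45
f 50 43 51
f 50 51 45
f 51 43 52
f 51 52 45
f 52 43 53
f 52 53 45
f 53 43 54
f 53 54 45
f 54 43 55
f 54 55 45
f 55 43 56
f 55 56 45
f 56 43 44
f 56 44 45



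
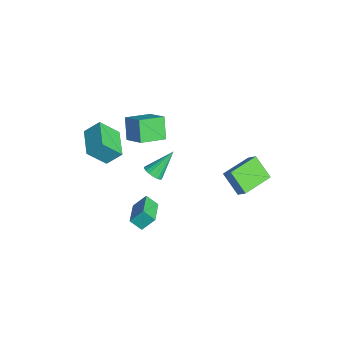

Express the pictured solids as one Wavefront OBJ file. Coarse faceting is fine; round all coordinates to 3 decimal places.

v 1.714 2.373 -0.707
v 2.302 2.655 -0.03
v 0.731 4.227 -0.626
v 1.319 4.509 0.052
v 2.781 2.991 -1.892
v 3.369 3.273 -1.214
v 1.798 4.845 -1.81
v 2.386 5.127 -1.133
v 3.88 -3.872 -1.393
v 3.94 -3.079 -0.563
v 2.186 -3.26 -1.857
v 2.246 -2.466 -1.027
v 4.274 -3.254 -2.013
v 4.334 -2.46 -1.183
v 2.58 -2.641 -2.477
v 2.64 -1.848 -1.647
v -1.699 -1.066 -3.272
v -1.024 -0.95 -3.187
v -2.121 0.346 -1.848
v -1.111 -0.737 -3.424
v -1.333 -0.6 -3.626
v -1.639 -0.569 -3.747
v -1.958 -0.652 -3.76
v -2.218 -0.83 -3.66
v -2.359 -1.062 -3.472
v -2.349 -1.295 -3.238
v -2.189 -1.475 -3.012
v -1.918 -1.562 -2.846
v -1.596 -1.535 -2.777
v -1.297 -1.401 -2.822
v -1.091 -1.19 -2.97
v -3.932 -2.149 -1.776
v -4.884 -1.998 -0.449
v -4.315 -0.464 -2.243
v -5.267 -0.313 -0.916
v -2.573 -1.587 -0.864
v -3.525 -1.436 0.463
v -2.956 0.098 -1.331
v -3.908 0.249 -0.004
v -4.507 -4.681 -0.799
v -4.298 -3.729 0.106
v -4.424 -3.487 -2.075
v -4.215 -2.534 -1.17
v -2.465 -4.986 -0.95
v -2.256 -4.033 -0.045
v -2.382 -3.791 -2.226
v -2.173 -2.839 -1.321
f 2 4 1
f 5 2 1
f 1 4 3
f 3 5 1
f 2 8 4
f 6 2 5
f 6 8 2
f 4 8 3
f 7 5 3
f 3 8 7
f 7 6 5
f 8 6 7
f 10 12 9
f 13 10 9
f 9 12 11
f 11 13 9
f 10 16 12
f 14 10 13
f 14 16 10
f 12 16 11
f 15 13 11
f 11 16 15
f 15 14 13
f 16 14 15
f 18 17 20
f 18 20 19
f 20 17 21
f 20 21 19
f 21 17 22
f 21 22 19
f 22 17 23
f 22 23 19
f 23 17 24
f 23 24 19
f 24 17 25
f 24 25 19
f 25 17 26
f 25 26 19
f 26 17 27
f 26 27 19
f 27 17 28
f 27 28 19
f 28 17 29
f 28 29 19
f 29 17 30
f 29 30 19
f 30 17 31
f 30 31 19
f 31 17 18
f 31 18 19
f 33 35 32
f 36 33 32
f 32 35 34
f 34 36 32
f 33 39 35
f 37 33 36
f 37 39 33
f 35 39 34
f 38 36 34
f 34 39 38
f 38 37 36
f 39 37 38
f 41 43 40
f 44 41 40
f 40 43 42
f 42 44 40
f 41 47 43
f 45 41 44
f 45 47 41
f 43 47 42
f 46 44 42
f 42 47 46
f 46 45 44
f 47 45 46



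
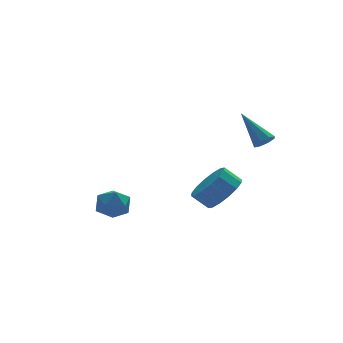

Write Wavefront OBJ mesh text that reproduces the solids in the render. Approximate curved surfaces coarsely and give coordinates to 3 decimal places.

v -2.12 2.717 -3.733
v -1.278 2.569 -3.841
v -2.302 1.391 -3.339
v -1.46 1.243 -3.447
v -1.729 1.752 -2.805
v -1.616 2.571 -3.049
v -1.964 1.389 -4.131
v -1.851 2.208 -4.375
v -1.181 1.748 -4.088
v -1.036 1.972 -3.268
v -2.544 1.988 -3.912
v -2.399 2.212 -3.092
v 3.824 3.777 -4.346
v 4.421 3.307 -3.551
v 3.714 3.614 -2.838
v 3.116 4.083 -3.634
v 4.617 3.841 -3.587
v 3.909 4.147 -2.874
v 4.6 4.357 -3.826
v 3.892 4.664 -3.113
v 4.375 4.718 -4.204
v 3.667 5.025 -3.492
v 4.002 4.827 -4.621
v 3.294 5.133 -3.908
v 3.582 4.654 -4.964
v 2.874 4.961 -4.251
v 3.226 4.246 -5.142
v 2.519 4.553 -4.429
v 3.031 3.713 -5.106
v 2.323 4.019 -4.393
v 3.048 3.196 -4.867
v 2.34 3.503 -4.154
v 3.273 2.835 -4.488
v 2.565 3.142 -3.776
v 3.646 2.727 -4.072
v 2.938 3.033 -3.359
v 4.066 2.899 -3.729
v 3.358 3.206 -3.016
v 4.065 -0.569 0.308
v 4.364 -0.184 0.099
v 3.435 0.629 1.612
v 3.993 -0.2 -0.066
v 3.665 -0.432 -0.012
v 3.571 -0.744 0.229
v 3.766 -0.954 0.516
v 4.136 -0.938 0.681
v 4.465 -0.707 0.627
v 4.559 -0.394 0.386
f 1 12 6
f 1 6 2
f 1 2 8
f 1 8 11
f 1 11 12
f 2 6 10
f 6 12 5
f 12 11 3
f 11 8 7
f 8 2 9
f 4 10 5
f 4 5 3
f 4 3 7
f 4 7 9
f 4 9 10
f 5 10 6
f 3 5 12
f 7 3 11
f 9 7 8
f 10 9 2
f 14 13 17
f 14 17 15
f 15 17 18
f 15 18 16
f 17 13 19
f 17 19 18
f 18 19 20
f 18 20 16
f 19 13 21
f 19 21 20
f 20 21 22
f 20 22 16
f 21 13 23
f 21 23 22
f 22 23 24
f 22 24 16
f 23 13 25
f 23 25 24
f 24 25 26
f 24 26 16
f 25 13 27
f 25 27 26
f 26 27 28
f 26 28 16
f 27 13 29
f 27 29 28
f 28 29 30
f 28 30 16
f 29 13 31
f 29 31 30
f 30 31 32
f 30 32 16
f 31 13 33
f 31 33 32
f 32 33 34
f 32 34 16
f 33 13 35
f 33 35 34
f 34 35 36
f 34 36 16
f 35 13 37
f 35 37 36
f 36 37 38
f 36 38 16
f 37 13 14
f 37 14 38
f 38 14 15
f 38 15 16
f 40 39 42
f 40 42 41
f 42 39 43
f 42 43 41
f 43 39 44
f 43 44 41
f 44 39 45
f 44 45 41
f 45 39 46
f 45 46 41
f 46 39 47
f 46 47 41
f 47 39 48
f 47 48 41
f 48 39 40
f 48 40 41



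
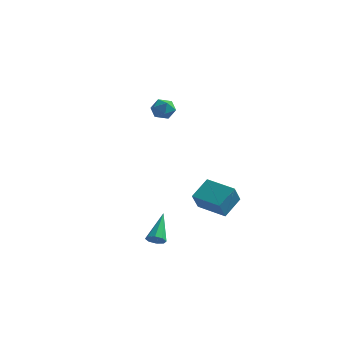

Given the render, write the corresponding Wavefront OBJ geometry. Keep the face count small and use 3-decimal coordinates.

v -1.781 0.414 3.83
v -1.409 0.795 3.221
v -0.631 0.265 4.439
v -0.259 0.646 3.83
v -0.752 1.057 4.324
v -1.463 1.149 3.947
v -0.577 -0.089 3.713
v -1.288 0.003 3.336
v -0.665 0.485 3.148
v -0.773 1.193 3.526
v -1.267 -0.133 4.134
v -1.375 0.575 4.512
v 0.007 2.142 -3.495
v 0.334 3.439 -2.511
v -0.082 3.08 -4.701
v 0.245 4.376 -3.717
v 1.935 1.904 -3.823
v 2.262 3.2 -2.839
v 1.846 2.841 -5.029
v 2.173 4.138 -4.045
v 1.246 -4.552 -4.215
v 1.538 -4.165 -4.567
v 0.894 -3.008 -2.805
v 1.089 -4.182 -4.66
v 0.731 -4.416 -4.492
v 0.675 -4.73 -4.162
v 0.953 -4.94 -3.863
v 1.402 -4.923 -3.769
v 1.76 -4.689 -3.937
v 1.816 -4.374 -4.267
f 1 12 6
f 1 6 2
f 1 2 8
f 1 8 11
f 1 11 12
f 2 6 10
f 6 12 5
f 12 11 3
f 11 8 7
f 8 2 9
f 4 10 5
f 4 5 3
f 4 3 7
f 4 7 9
f 4 9 10
f 5 10 6
f 3 5 12
f 7 3 11
f 9 7 8
f 10 9 2
f 14 16 13
f 17 14 13
f 13 16 15
f 15 17 13
f 14 20 16
f 18 14 17
f 18 20 14
f 16 20 15
f 19 17 15
f 15 20 19
f 19 18 17
f 20 18 19
f 22 21 24
f 22 24 23
f 24 21 25
f 24 25 23
f 25 21 26
f 25 26 23
f 26 21 27
f 26 27 23
f 27 21 28
f 27 28 23
f 28 21 29
f 28 29 23
f 29 21 30
f 29 30 23
f 30 21 22
f 30 22 23



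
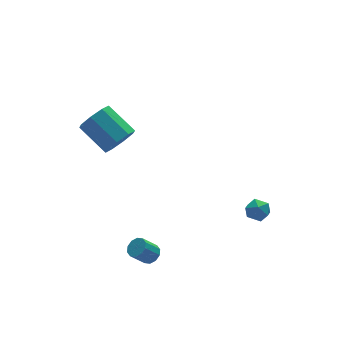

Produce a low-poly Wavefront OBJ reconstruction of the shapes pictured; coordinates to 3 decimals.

v 3.021 0.18 -3.547
v 3.4 -0.163 -4.105
v 3.04 -0.857 -2.895
v 3.419 -1.2 -3.453
v 3.756 -0.661 -3.043
v 3.745 -0.02 -3.446
v 2.695 -1 -3.554
v 2.684 -0.359 -3.957
v 3.199 -0.893 -4.109
v 3.854 -0.683 -3.794
v 2.586 -0.337 -3.206
v 3.241 -0.127 -2.891
v -3.069 -0.885 -4.067
v -2.647 -1.078 -3.687
v -3.408 -1.028 -2.814
v -3.831 -0.835 -3.193
v -2.632 -0.708 -3.696
v -3.394 -0.658 -2.822
v -2.785 -0.405 -3.846
v -3.546 -0.355 -2.973
v -3.046 -0.286 -4.081
v -3.807 -0.236 -3.207
v -3.316 -0.395 -4.31
v -4.078 -0.345 -3.437
v -3.492 -0.692 -4.446
v -4.253 -0.642 -3.573
v -3.506 -1.062 -4.438
v -4.268 -1.012 -3.564
v -3.354 -1.365 -4.287
v -4.115 -1.315 -3.414
v -3.093 -1.484 -4.053
v -3.854 -1.434 -3.179
v -2.822 -1.375 -3.823
v -3.584 -1.325 -2.95
v -3.006 2.584 2.137
v -2.204 2.549 2.716
v -2.892 4.122 3.762
v -3.694 4.156 3.183
v -2.106 2.995 2.111
v -2.794 4.567 3.157
v -2.535 3.199 1.521
v -3.223 4.772 2.567
v -3.24 3.043 1.292
v -3.928 4.616 2.338
v -3.808 2.618 1.558
v -4.496 4.191 2.604
v -3.906 2.173 2.163
v -4.594 3.745 3.209
v -3.477 1.968 2.753
v -4.165 3.541 3.799
v -2.772 2.124 2.982
v -3.46 3.697 4.028
f 1 12 6
f 1 6 2
f 1 2 8
f 1 8 11
f 1 11 12
f 2 6 10
f 6 12 5
f 12 11 3
f 11 8 7
f 8 2 9
f 4 10 5
f 4 5 3
f 4 3 7
f 4 7 9
f 4 9 10
f 5 10 6
f 3 5 12
f 7 3 11
f 9 7 8
f 10 9 2
f 14 13 17
f 14 17 15
f 15 17 18
f 15 18 16
f 17 13 19
f 17 19 18
f 18 19 20
f 18 20 16
f 19 13 21
f 19 21 20
f 20 21 22
f 20 22 16
f 21 13 23
f 21 23 22
f 22 23 24
f 22 24 16
f 23 13 25
f 23 25 24
f 24 25 26
f 24 26 16
f 25 13 27
f 25 27 26
f 26 27 28
f 26 28 16
f 27 13 29
f 27 29 28
f 28 29 30
f 28 30 16
f 29 13 31
f 29 31 30
f 30 31 32
f 30 32 16
f 31 13 33
f 31 33 32
f 32 33 34
f 32 34 16
f 33 13 14
f 33 14 34
f 34 14 15
f 34 15 16
f 36 35 39
f 36 39 37
f 37 39 40
f 37 40 38
f 39 35 41
f 39 41 40
f 40 41 42
f 40 42 38
f 41 35 43
f 41 43 42
f 42 43 44
f 42 44 38
f 43 35 45
f 43 45 44
f 44 45 46
f 44 46 38
f 45 35 47
f 45 47 46
f 46 47 48
f 46 48 38
f 47 35 49
f 47 49 48
f 48 49 50
f 48 50 38
f 49 35 51
f 49 51 50
f 50 51 52
f 50 52 38
f 51 35 36
f 51 36 52
f 52 36 37
f 52 37 38



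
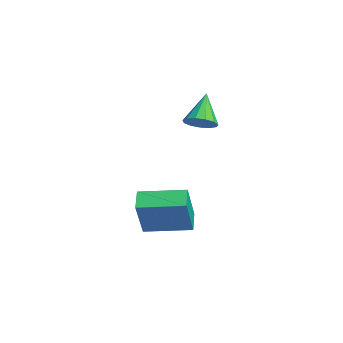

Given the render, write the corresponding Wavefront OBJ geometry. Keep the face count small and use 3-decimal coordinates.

v -1.932 1.659 -1.519
v -1.4 1.718 -1.038
v -2.968 2.201 -0.441
v -1.418 2.073 -1.233
v -1.598 2.296 -1.52
v -1.885 2.317 -1.806
v -2.187 2.129 -2.001
v -2.408 1.792 -2.043
v -2.478 1.412 -1.919
v -2.375 1.11 -1.668
v -2.131 0.983 -1.369
v -1.824 1.07 -1.119
v -1.552 1.344 -0.995
v 1.43 -1.471 -4.326
v 1.982 -1.887 -2.599
v 2.091 0.297 -4.111
v 2.643 -0.119 -2.385
v 2.257 -1.741 -4.655
v 2.809 -2.157 -2.929
v 2.918 0.027 -4.441
v 3.47 -0.389 -2.714
f 2 1 4
f 2 4 3
f 4 1 5
f 4 5 3
f 5 1 6
f 5 6 3
f 6 1 7
f 6 7 3
f 7 1 8
f 7 8 3
f 8 1 9
f 8 9 3
f 9 1 10
f 9 10 3
f 10 1 11
f 10 11 3
f 11 1 12
f 11 12 3
f 12 1 13
f 12 13 3
f 13 1 2
f 13 2 3
f 15 17 14
f 18 15 14
f 14 17 16
f 16 18 14
f 15 21 17
f 19 15 18
f 19 21 15
f 17 21 16
f 20 18 16
f 16 21 20
f 20 19 18
f 21 19 20



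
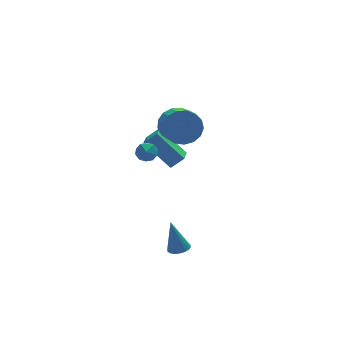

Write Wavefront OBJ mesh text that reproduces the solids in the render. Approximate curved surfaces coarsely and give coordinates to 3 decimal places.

v 1.969 3.096 1.055
v 2.692 2.964 1.687
v 2.544 4.165 0.619
v 3.268 4.033 1.252
v 3.052 1.907 -0.432
v 3.776 1.775 0.201
v 3.628 2.976 -0.867
v 4.351 2.844 -0.235
v 1.171 -3.917 -1.969
v 1.528 -4.382 -1.803
v 0.889 -3.483 -0.151
v 1.687 -4.205 -1.82
v 1.767 -3.985 -1.861
v 1.756 -3.754 -1.917
v 1.656 -3.548 -1.982
v 1.482 -3.398 -2.045
v 1.261 -3.327 -2.096
v 1.026 -3.346 -2.128
v 0.813 -3.452 -2.135
v 0.654 -3.628 -2.118
v 0.574 -3.849 -2.077
v 0.585 -4.08 -2.021
v 0.685 -4.286 -1.956
v 0.859 -4.436 -1.893
v 1.08 -4.507 -1.842
v 1.315 -4.488 -1.81
v 1.356 1.925 1.96
v 1.889 2.269 1.655
v 1.351 1.171 1.105
v 1.884 1.515 0.8
v 1.991 1.162 1.4
v 1.994 1.628 1.929
v 1.246 1.812 0.831
v 1.249 2.278 1.36
v 1.822 2.199 0.957
v 2.282 1.797 1.308
v 0.958 1.643 1.452
v 1.418 1.241 1.803
v 3.429 1.835 3.011
v 3.813 1.289 2.149
v 3.555 -0.06 2.888
v 3.171 0.485 3.749
v 4.236 1.37 2.444
v 3.978 0.021 3.183
v 4.474 1.557 2.869
v 4.216 0.208 3.608
v 4.472 1.808 3.326
v 4.214 0.459 4.065
v 4.231 2.065 3.711
v 3.973 0.716 4.45
v 3.807 2.269 3.936
v 3.549 0.92 4.675
v 3.296 2.374 3.949
v 3.038 1.024 4.687
v 2.816 2.355 3.746
v 2.558 1.005 4.485
v 2.476 2.217 3.375
v 2.218 0.867 4.114
v 2.354 1.991 2.921
v 2.096 0.642 3.66
v 2.479 1.73 2.487
v 2.221 0.38 3.226
v 2.821 1.492 2.173
v 2.563 0.143 2.912
v 3.303 1.333 2.051
v 3.045 -0.016 2.79
f 2 4 1
f 5 2 1
f 1 4 3
f 3 5 1
f 2 8 4
f 6 2 5
f 6 8 2
f 4 8 3
f 7 5 3
f 3 8 7
f 7 6 5
f 8 6 7
f 10 9 12
f 10 12 11
f 12 9 13
f 12 13 11
f 13 9 14
f 13 14 11
f 14 9 15
f 14 15 11
f 15 9 16
f 15 16 11
f 16 9 17
f 16 17 11
f 17 9 18
f 17 18 11
f 18 9 19
f 18 19 11
f 19 9 20
f 19 20 11
f 20 9 21
f 20 21 11
f 21 9 22
f 21 22 11
f 22 9 23
f 22 23 11
f 23 9 24
f 23 24 11
f 24 9 25
f 24 25 11
f 25 9 26
f 25 26 11
f 26 9 10
f 26 10 11
f 27 38 32
f 27 32 28
f 27 28 34
f 27 34 37
f 27 37 38
f 28 32 36
f 32 38 31
f 38 37 29
f 37 34 33
f 34 28 35
f 30 36 31
f 30 31 29
f 30 29 33
f 30 33 35
f 30 35 36
f 31 36 32
f 29 31 38
f 33 29 37
f 35 33 34
f 36 35 28
f 40 39 43
f 40 43 41
f 41 43 44
f 41 44 42
f 43 39 45
f 43 45 44
f 44 45 46
f 44 46 42
f 45 39 47
f 45 47 46
f 46 47 48
f 46 48 42
f 47 39 49
f 47 49 48
f 48 49 50
f 48 50 42
f 49 39 51
f 49 51 50
f 50 51 52
f 50 52 42
f 51 39 53
f 51 53 52
f 52 53 54
f 52 54 42
f 53 39 55
f 53 55 54
f 54 55 56
f 54 56 42
f 55 39 57
f 55 57 56
f 56 57 58
f 56 58 42
f 57 39 59
f 57 59 58
f 58 59 60
f 58 60 42
f 59 39 61
f 59 61 60
f 60 61 62
f 60 62 42
f 61 39 63
f 61 63 62
f 62 63 64
f 62 64 42
f 63 39 65
f 63 65 64
f 64 65 66
f 64 66 42
f 65 39 40
f 65 40 66
f 66 40 41
f 66 41 42



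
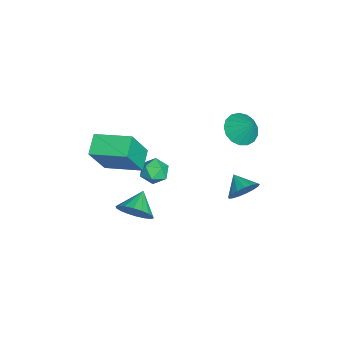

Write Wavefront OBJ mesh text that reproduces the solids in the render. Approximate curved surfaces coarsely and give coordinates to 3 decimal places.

v -0.584 2.709 -0.469
v -0.04 2.389 0.086
v -1.376 2.191 0.009
v -0.162 2.732 0.257
v -0.38 3.07 0.262
v -0.645 3.325 0.1
v -0.896 3.439 -0.193
v -1.075 3.386 -0.549
v -1.142 3.178 -0.886
v -1.082 2.862 -1.128
v -0.907 2.512 -1.219
v -0.658 2.206 -1.137
v -0.392 2.016 -0.903
v -0.171 1.985 -0.569
v -0.044 2.12 -0.212
v -0.42 -2.465 -2.307
v -0.099 -2.892 -1.498
v -1.5 -2.115 -1.693
v 0.053 -2.49 -1.461
v 0.111 -2.082 -1.591
v 0.064 -1.751 -1.864
v -0.08 -1.561 -2.224
v -0.29 -1.55 -2.601
v -0.527 -1.72 -2.919
v -0.742 -2.038 -3.116
v -0.894 -2.441 -3.153
v -0.952 -2.848 -3.023
v -0.904 -3.179 -2.75
v -0.761 -3.37 -2.39
v -0.55 -3.38 -2.013
v -0.314 -3.21 -1.695
v -1.791 -0.92 0.105
v -1.082 -0.986 -0.21
v -1.898 -2.174 0.13
v -1.189 -2.24 -0.185
v -1.269 -1.978 0.543
v -1.202 -1.203 0.528
v -1.778 -1.957 -0.608
v -1.711 -1.182 -0.623
v -1.074 -1.628 -0.65
v -0.759 -1.64 0.061
v -2.221 -1.52 -0.141
v -1.906 -1.532 0.57
v -2.864 2.482 2.118
v -2.047 2.05 1.947
v -2.336 3.098 3.082
v -2.026 2.423 1.697
v -2.196 2.81 1.543
v -2.52 3.122 1.521
v -2.922 3.287 1.636
v -3.311 3.268 1.861
v -3.598 3.069 2.145
v -3.716 2.735 2.423
v -3.639 2.344 2.631
v -3.385 1.984 2.721
v -3.011 1.738 2.674
v -2.604 1.663 2.498
v -2.256 1.775 2.236
v -2.14 -3.733 1.022
v -1.305 -4.379 2.928
v -1.643 -1.891 1.428
v -0.807 -2.538 3.335
v -1.093 -3.902 0.505
v -0.257 -4.549 2.412
v -0.595 -2.061 0.912
v 0.24 -2.707 2.818
f 2 1 4
f 2 4 3
f 4 1 5
f 4 5 3
f 5 1 6
f 5 6 3
f 6 1 7
f 6 7 3
f 7 1 8
f 7 8 3
f 8 1 9
f 8 9 3
f 9 1 10
f 9 10 3
f 10 1 11
f 10 11 3
f 11 1 12
f 11 12 3
f 12 1 13
f 12 13 3
f 13 1 14
f 13 14 3
f 14 1 15
f 14 15 3
f 15 1 2
f 15 2 3
f 17 16 19
f 17 19 18
f 19 16 20
f 19 20 18
f 20 16 21
f 20 21 18
f 21 16 22
f 21 22 18
f 22 16 23
f 22 23 18
f 23 16 24
f 23 24 18
f 24 16 25
f 24 25 18
f 25 16 26
f 25 26 18
f 26 16 27
f 26 27 18
f 27 16 28
f 27 28 18
f 28 16 29
f 28 29 18
f 29 16 30
f 29 30 18
f 30 16 31
f 30 31 18
f 31 16 17
f 31 17 18
f 32 43 37
f 32 37 33
f 32 33 39
f 32 39 42
f 32 42 43
f 33 37 41
f 37 43 36
f 43 42 34
f 42 39 38
f 39 33 40
f 35 41 36
f 35 36 34
f 35 34 38
f 35 38 40
f 35 40 41
f 36 41 37
f 34 36 43
f 38 34 42
f 40 38 39
f 41 40 33
f 45 44 47
f 45 47 46
f 47 44 48
f 47 48 46
f 48 44 49
f 48 49 46
f 49 44 50
f 49 50 46
f 50 44 51
f 50 51 46
f 51 44 52
f 51 52 46
f 52 44 53
f 52 53 46
f 53 44 54
f 53 54 46
f 54 44 55
f 54 55 46
f 55 44 56
f 55 56 46
f 56 44 57
f 56 57 46
f 57 44 58
f 57 58 46
f 58 44 45
f 58 45 46
f 60 62 59
f 63 60 59
f 59 62 61
f 61 63 59
f 60 66 62
f 64 60 63
f 64 66 60
f 62 66 61
f 65 63 61
f 61 66 65
f 65 64 63
f 66 64 65



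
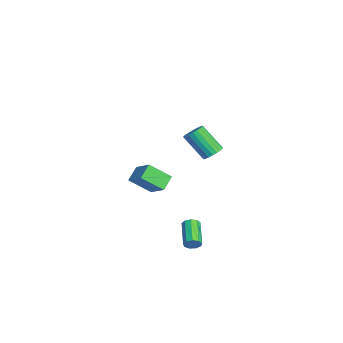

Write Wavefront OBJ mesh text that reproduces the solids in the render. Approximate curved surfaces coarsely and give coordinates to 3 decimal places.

v 2.758 2.864 2.084
v 3.338 2.515 2.152
v 2.561 1.507 3.604
v 1.982 1.856 3.536
v 3.38 2.733 2.327
v 2.603 1.726 3.778
v 3.315 2.974 2.459
v 2.538 1.967 3.91
v 3.153 3.196 2.527
v 2.377 2.189 3.978
v 2.924 3.361 2.518
v 2.147 2.353 3.969
v 2.665 3.439 2.434
v 1.888 2.432 3.885
v 2.423 3.418 2.29
v 1.646 2.411 3.741
v 2.239 3.302 2.11
v 1.462 2.294 3.561
v 2.144 3.109 1.926
v 1.367 2.101 3.377
v 2.156 2.874 1.769
v 1.379 1.866 3.22
v 2.272 2.637 1.667
v 1.495 1.63 3.118
v 2.472 2.44 1.637
v 1.695 1.432 3.088
v 2.722 2.315 1.684
v 1.945 1.308 3.135
v 2.978 2.286 1.8
v 2.201 1.278 3.252
v 3.196 2.357 1.966
v 2.419 1.349 3.417
v -4.69 1.017 -4.245
v -4.844 -0.342 -3.153
v -3.437 1.59 -3.355
v -3.592 0.231 -2.263
v -3.948 0.409 -4.897
v -4.103 -0.95 -3.805
v -2.696 0.982 -4.007
v -2.85 -0.377 -2.915
v 4.632 1.373 -4.106
v 4.848 1.677 -3.715
v 3.283 1.871 -3.003
v 3.068 1.567 -3.394
v 4.745 1.89 -3.999
v 3.181 2.084 -3.287
v 4.59 1.861 -4.333
v 3.025 2.055 -3.621
v 4.454 1.604 -4.56
v 2.89 1.798 -3.849
v 4.402 1.238 -4.575
v 2.837 1.433 -3.864
v 4.458 0.936 -4.371
v 2.893 1.13 -3.659
v 4.595 0.838 -4.042
v 3.03 1.032 -3.33
v 4.75 0.99 -3.743
v 3.185 1.185 -3.031
v 4.85 1.321 -3.614
v 3.285 1.516 -2.902
f 2 1 5
f 2 5 3
f 3 5 6
f 3 6 4
f 5 1 7
f 5 7 6
f 6 7 8
f 6 8 4
f 7 1 9
f 7 9 8
f 8 9 10
f 8 10 4
f 9 1 11
f 9 11 10
f 10 11 12
f 10 12 4
f 11 1 13
f 11 13 12
f 12 13 14
f 12 14 4
f 13 1 15
f 13 15 14
f 14 15 16
f 14 16 4
f 15 1 17
f 15 17 16
f 16 17 18
f 16 18 4
f 17 1 19
f 17 19 18
f 18 19 20
f 18 20 4
f 19 1 21
f 19 21 20
f 20 21 22
f 20 22 4
f 21 1 23
f 21 23 22
f 22 23 24
f 22 24 4
f 23 1 25
f 23 25 24
f 24 25 26
f 24 26 4
f 25 1 27
f 25 27 26
f 26 27 28
f 26 28 4
f 27 1 29
f 27 29 28
f 28 29 30
f 28 30 4
f 29 1 31
f 29 31 30
f 30 31 32
f 30 32 4
f 31 1 2
f 31 2 32
f 32 2 3
f 32 3 4
f 34 36 33
f 37 34 33
f 33 36 35
f 35 37 33
f 34 40 36
f 38 34 37
f 38 40 34
f 36 40 35
f 39 37 35
f 35 40 39
f 39 38 37
f 40 38 39
f 42 41 45
f 42 45 43
f 43 45 46
f 43 46 44
f 45 41 47
f 45 47 46
f 46 47 48
f 46 48 44
f 47 41 49
f 47 49 48
f 48 49 50
f 48 50 44
f 49 41 51
f 49 51 50
f 50 51 52
f 50 52 44
f 51 41 53
f 51 53 52
f 52 53 54
f 52 54 44
f 53 41 55
f 53 55 54
f 54 55 56
f 54 56 44
f 55 41 57
f 55 57 56
f 56 57 58
f 56 58 44
f 57 41 59
f 57 59 58
f 58 59 60
f 58 60 44
f 59 41 42
f 59 42 60
f 60 42 43
f 60 43 44



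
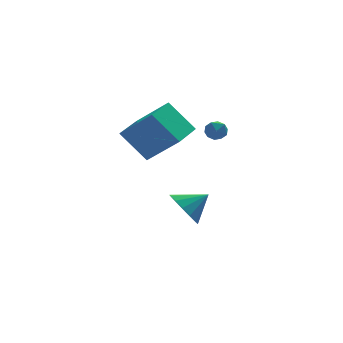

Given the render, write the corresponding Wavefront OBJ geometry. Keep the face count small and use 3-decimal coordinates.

v -0.691 0.86 -4.146
v -0.096 0.788 -5.056
v 0.531 0.96 -3.354
v -0.187 1.34 -4.985
v -0.414 1.764 -4.688
v -0.715 1.945 -4.247
v -1.009 1.836 -3.778
v -1.219 1.465 -3.408
v -1.287 0.932 -3.236
v -1.195 0.38 -3.307
v -0.969 -0.044 -3.604
v -0.668 -0.225 -4.045
v -0.373 -0.116 -4.514
v -0.164 0.255 -4.884
v 1.101 1.498 1.112
v 1.501 1.241 0.681
v 0.319 0.939 0.719
v 0.719 0.682 0.288
v 0.777 0.533 0.909
v 1.26 0.878 1.152
v 0.56 1.302 0.248
v 1.043 1.647 0.491
v 1.166 1.12 0.147
v 1.301 0.644 0.556
v 0.519 1.536 0.844
v 0.654 1.06 1.253
v -2.654 -0.134 -0.33
v -3.747 0.607 1.159
v -1.49 1.48 -0.278
v -2.584 2.22 1.211
v -1.376 -1.1 1.089
v -2.47 -0.36 2.578
v -0.213 0.513 1.141
v -1.306 1.254 2.63
f 2 1 4
f 2 4 3
f 4 1 5
f 4 5 3
f 5 1 6
f 5 6 3
f 6 1 7
f 6 7 3
f 7 1 8
f 7 8 3
f 8 1 9
f 8 9 3
f 9 1 10
f 9 10 3
f 10 1 11
f 10 11 3
f 11 1 12
f 11 12 3
f 12 1 13
f 12 13 3
f 13 1 14
f 13 14 3
f 14 1 2
f 14 2 3
f 15 26 20
f 15 20 16
f 15 16 22
f 15 22 25
f 15 25 26
f 16 20 24
f 20 26 19
f 26 25 17
f 25 22 21
f 22 16 23
f 18 24 19
f 18 19 17
f 18 17 21
f 18 21 23
f 18 23 24
f 19 24 20
f 17 19 26
f 21 17 25
f 23 21 22
f 24 23 16
f 28 30 27
f 31 28 27
f 27 30 29
f 29 31 27
f 28 34 30
f 32 28 31
f 32 34 28
f 30 34 29
f 33 31 29
f 29 34 33
f 33 32 31
f 34 32 33



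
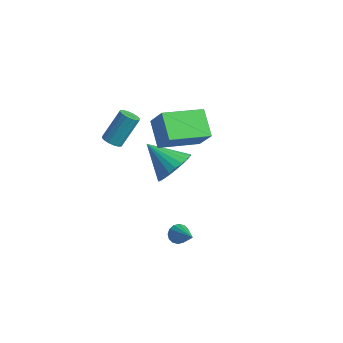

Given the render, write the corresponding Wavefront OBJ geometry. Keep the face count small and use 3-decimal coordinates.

v -2.705 3.583 -2.935
v -2.124 3.871 -2.071
v -4.195 3.197 -1.805
v -2.301 4.239 -2.178
v -2.538 4.506 -2.401
v -2.802 4.633 -2.704
v -3.05 4.601 -3.043
v -3.246 4.413 -3.365
v -3.359 4.099 -3.622
v -3.373 3.706 -3.775
v -3.285 3.295 -3.799
v -3.109 2.927 -3.692
v -2.871 2.659 -3.47
v -2.608 2.532 -3.166
v -2.36 2.565 -2.827
v -2.164 2.753 -2.505
v -2.05 3.067 -2.248
v -2.036 3.46 -2.096
v -3.995 0.786 0.062
v -3.512 0.931 -0.102
v -3.342 1.939 1.294
v -3.825 1.794 1.458
v -3.683 1.115 -0.213
v -3.513 2.122 1.183
v -3.938 1.21 -0.251
v -3.767 2.218 1.145
v -4.208 1.192 -0.205
v -4.037 2.199 1.191
v -4.421 1.065 -0.087
v -4.25 2.073 1.309
v -4.519 0.863 0.07
v -4.349 1.871 1.466
v -4.478 0.641 0.226
v -4.308 1.649 1.622
v -4.307 0.458 0.337
v -4.137 1.465 1.733
v -4.053 0.362 0.375
v -3.882 1.37 1.771
v -3.783 0.381 0.329
v -3.612 1.388 1.725
v -3.57 0.507 0.211
v -3.399 1.515 1.607
v -3.471 0.709 0.054
v -3.301 1.717 1.45
v -1.163 0.972 1.277
v -2.28 1.609 2.106
v -0.401 2.889 0.832
v -1.518 3.526 1.661
v -0.362 0.914 2.399
v -1.479 1.551 3.228
v 0.4 2.831 1.954
v -0.717 3.468 2.783
v 1.884 -0.759 -1.766
v 2.185 -0.749 -2.19
v 3.096 -1.101 -0.914
v 2.19 -0.497 -2.096
v 2.113 -0.316 -1.913
v 1.974 -0.252 -1.691
v 1.812 -0.325 -1.489
v 1.669 -0.514 -1.361
v 1.583 -0.769 -1.342
v 1.579 -1.021 -1.437
v 1.656 -1.203 -1.62
v 1.794 -1.266 -1.842
v 1.957 -1.193 -2.043
v 2.1 -1.004 -2.171
f 2 1 4
f 2 4 3
f 4 1 5
f 4 5 3
f 5 1 6
f 5 6 3
f 6 1 7
f 6 7 3
f 7 1 8
f 7 8 3
f 8 1 9
f 8 9 3
f 9 1 10
f 9 10 3
f 10 1 11
f 10 11 3
f 11 1 12
f 11 12 3
f 12 1 13
f 12 13 3
f 13 1 14
f 13 14 3
f 14 1 15
f 14 15 3
f 15 1 16
f 15 16 3
f 16 1 17
f 16 17 3
f 17 1 18
f 17 18 3
f 18 1 2
f 18 2 3
f 20 19 23
f 20 23 21
f 21 23 24
f 21 24 22
f 23 19 25
f 23 25 24
f 24 25 26
f 24 26 22
f 25 19 27
f 25 27 26
f 26 27 28
f 26 28 22
f 27 19 29
f 27 29 28
f 28 29 30
f 28 30 22
f 29 19 31
f 29 31 30
f 30 31 32
f 30 32 22
f 31 19 33
f 31 33 32
f 32 33 34
f 32 34 22
f 33 19 35
f 33 35 34
f 34 35 36
f 34 36 22
f 35 19 37
f 35 37 36
f 36 37 38
f 36 38 22
f 37 19 39
f 37 39 38
f 38 39 40
f 38 40 22
f 39 19 41
f 39 41 40
f 40 41 42
f 40 42 22
f 41 19 43
f 41 43 42
f 42 43 44
f 42 44 22
f 43 19 20
f 43 20 44
f 44 20 21
f 44 21 22
f 46 48 45
f 49 46 45
f 45 48 47
f 47 49 45
f 46 52 48
f 50 46 49
f 50 52 46
f 48 52 47
f 51 49 47
f 47 52 51
f 51 50 49
f 52 50 51
f 54 53 56
f 54 56 55
f 56 53 57
f 56 57 55
f 57 53 58
f 57 58 55
f 58 53 59
f 58 59 55
f 59 53 60
f 59 60 55
f 60 53 61
f 60 61 55
f 61 53 62
f 61 62 55
f 62 53 63
f 62 63 55
f 63 53 64
f 63 64 55
f 64 53 65
f 64 65 55
f 65 53 66
f 65 66 55
f 66 53 54
f 66 54 55

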